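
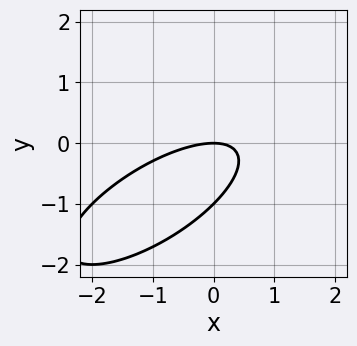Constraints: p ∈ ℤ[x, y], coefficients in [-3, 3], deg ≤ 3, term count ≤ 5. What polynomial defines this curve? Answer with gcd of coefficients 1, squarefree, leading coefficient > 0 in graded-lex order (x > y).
(a) deg p = 2. A generic line meets the curve in up to 2 points.
(b) From the axis intercepts and sections: one x-axis crossing is at x = 0; among the integer gridlines, it crosses the y-axis at y ∈ {-1, 0}.
(c) These observations pin down the coefficients.

x^2 - 2*x*y + 2*y^2 + 2*y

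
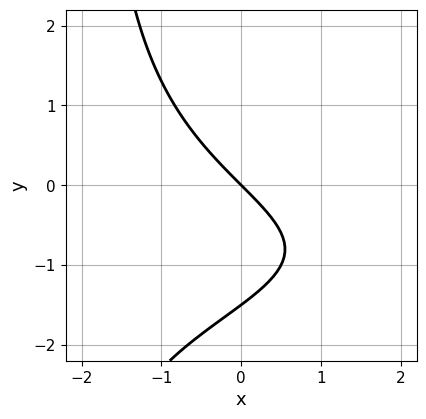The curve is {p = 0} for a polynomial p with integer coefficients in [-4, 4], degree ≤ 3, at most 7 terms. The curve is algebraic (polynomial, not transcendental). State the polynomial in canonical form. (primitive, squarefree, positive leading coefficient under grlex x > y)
First, degree: the shape is more complex than any degree-2 curve, so deg p = 3.
Then, reading off the gridlines: it crosses the x-axis at the gridline x = 0; it meets the y-axis at y = 0 (among the integer gridlines).
Finally, putting this together gives p.

x*y^2 + 2*x*y + 2*y^2 + 3*x + 3*y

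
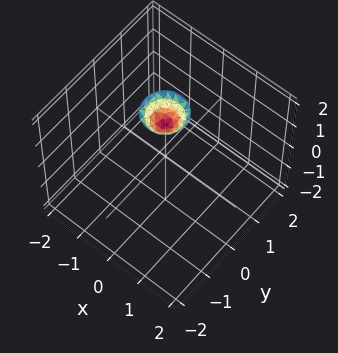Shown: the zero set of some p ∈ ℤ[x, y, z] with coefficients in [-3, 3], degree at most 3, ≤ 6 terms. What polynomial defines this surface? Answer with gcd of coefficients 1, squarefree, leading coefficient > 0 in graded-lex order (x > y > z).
3*x^2 + 3*y^2 - 2*z + 3

First, degree: the shape is more complex than any degree-1 surface, so deg p = 2.
Next, symmetries: rotational symmetry about the z-axis ⇒ p depends on x, y only through x² + y².
Next, observable constraints: the surface avoids every integer y-axis point in the box; the surface avoids every integer x-axis point in the box; a circular section at z = 2 has radius between 0 and 1.
Finally, the integer polynomial consistent with all of this is the stated p.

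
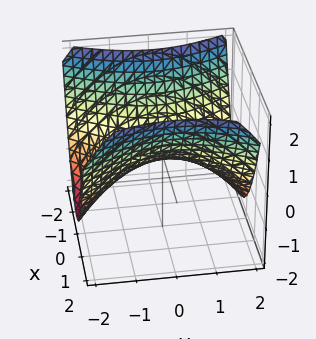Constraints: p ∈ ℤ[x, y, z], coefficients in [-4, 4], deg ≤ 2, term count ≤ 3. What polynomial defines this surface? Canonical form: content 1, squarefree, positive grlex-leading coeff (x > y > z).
2*x^2 - y^2 - 3*z

1. deg p = 2.
2. Symmetries: it's symmetric under x → −x, forcing even powers of x; mirror symmetry y ↦ −y ⇒ only even powers of y.
3. Reading off the gridlines: it meets the y-axis at y = 0 (among the integer gridlines); one z-axis crossing is at z = 0; it crosses the x-axis at the gridline x = 0.
4. The integer polynomial consistent with all of this is the stated p.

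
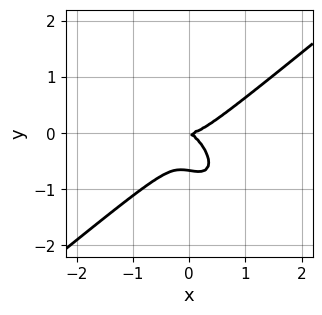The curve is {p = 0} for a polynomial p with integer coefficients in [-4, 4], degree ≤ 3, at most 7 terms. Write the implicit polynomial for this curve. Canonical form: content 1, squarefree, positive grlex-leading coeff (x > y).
3*x^3 - 2*x*y^2 - 3*y^3 - x*y - 2*y^2

(a) deg p = 3.
(b) Observable constraints: it meets the y-axis at y = 0 (among the integer gridlines); it meets the x-axis at x = 0 (among the integer gridlines).
(c) Matching integer coefficients to the picture gives p.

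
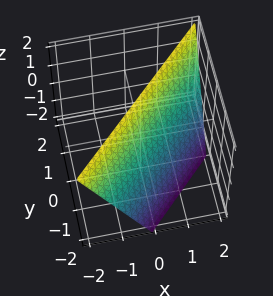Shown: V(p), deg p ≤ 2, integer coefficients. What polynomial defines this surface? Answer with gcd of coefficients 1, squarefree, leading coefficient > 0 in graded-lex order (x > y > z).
2*x - 2*y + z - 2

The degree is 1 — the surface is flat (a plane).
From the visible intercepts: it meets the x-axis at x = 1 (among the integer gridlines); it crosses the y-axis at the gridline y = -1; one z-axis crossing is at z = 2.
The integer polynomial consistent with all of this is the stated p.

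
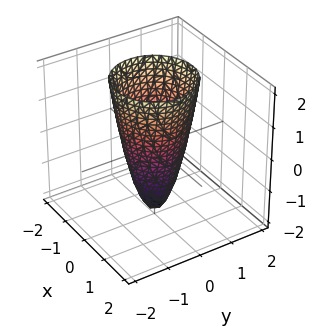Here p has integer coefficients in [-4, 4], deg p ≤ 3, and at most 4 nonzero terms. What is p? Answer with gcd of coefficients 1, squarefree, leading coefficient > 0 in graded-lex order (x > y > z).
Degree: a generic line meets the surface in up to 2 points, so deg p = 2.
Symmetry: the surface is invariant under rotation about z: p = q(x² + y², z).
Checking where it meets the axes: a circular section at z = 2 has radius between 1 and 2; it meets the z-axis at z = -2 (among the integer gridlines).
These observations pin down the coefficients.

3*x^2 + 3*y^2 - z - 2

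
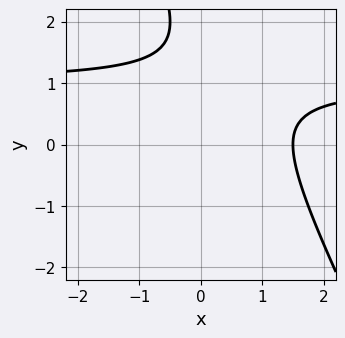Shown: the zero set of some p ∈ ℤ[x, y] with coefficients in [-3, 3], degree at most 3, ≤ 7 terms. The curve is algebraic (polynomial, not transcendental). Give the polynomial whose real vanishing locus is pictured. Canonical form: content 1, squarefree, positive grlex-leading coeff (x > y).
Degree: no degree-1 curve has this shape, so deg p = 2.
Checking where it meets the axes: it misses every integer gridline on the y-axis.
Putting this together gives p.

2*x*y + y^2 - 2*x - 3*y + 3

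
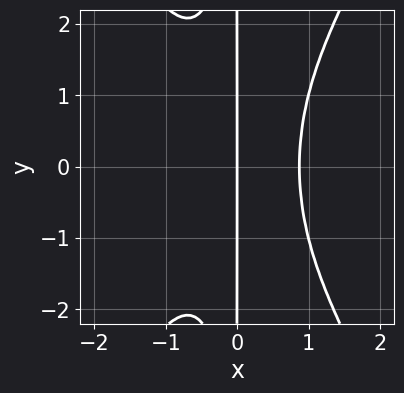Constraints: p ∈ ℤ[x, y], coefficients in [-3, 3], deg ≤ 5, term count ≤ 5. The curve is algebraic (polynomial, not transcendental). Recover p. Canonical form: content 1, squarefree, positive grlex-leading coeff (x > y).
3*x^4 - x^2*y^2 - 2*x

Degree: a generic line meets the curve in up to 4 points, so deg p = 4.
Symmetries: it's symmetric under y → −y, forcing even powers of y.
Reading off the gridlines: it meets the x-axis at x = 0 (among the integer gridlines); every point of the y-axis in the box is on the curve.
The integer polynomial consistent with all of this is the stated p.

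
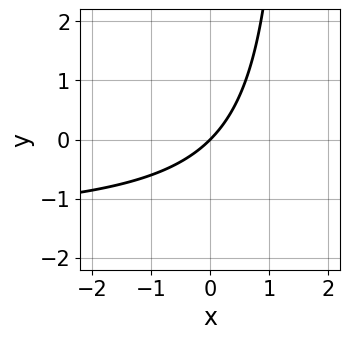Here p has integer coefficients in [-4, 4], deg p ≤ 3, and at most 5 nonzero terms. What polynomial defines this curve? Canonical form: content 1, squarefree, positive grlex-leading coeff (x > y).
2*x*y + 3*x - 3*y

1. Degree: a generic line meets the curve in up to 2 points, so deg p = 2.
2. Reading off the gridlines: it crosses the x-axis at the gridline x = 0; it crosses the y-axis at the gridline y = 0.
3. These observations pin down the coefficients.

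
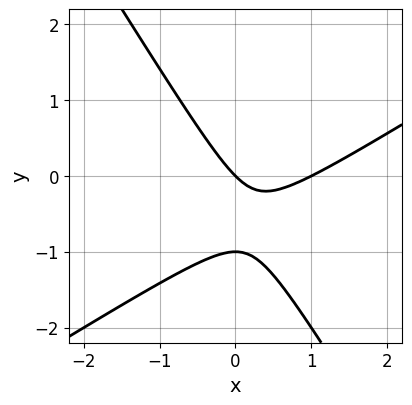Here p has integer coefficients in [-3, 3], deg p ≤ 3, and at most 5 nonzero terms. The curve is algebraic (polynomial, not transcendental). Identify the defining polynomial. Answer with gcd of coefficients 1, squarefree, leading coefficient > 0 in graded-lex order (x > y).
x^2 - x*y - y^2 - x - y

First, degree: no degree-1 curve has this shape, so deg p = 2.
Then, checking where it meets the axes: the x-axis gridline crossings are at x ∈ {0, 1}; the y-axis gridline crossings are at y ∈ {-1, 0}.
Finally, the integer polynomial consistent with all of this is the stated p.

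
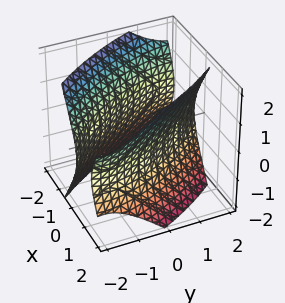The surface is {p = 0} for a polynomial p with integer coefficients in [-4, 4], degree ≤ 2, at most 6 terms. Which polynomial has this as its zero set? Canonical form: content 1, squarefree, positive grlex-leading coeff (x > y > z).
1. The picture has 2 separate pieces. Treating them together as one polynomial.
2. The degree is 2 — no degree-1 surface has this shape.
3. Against the integer gridlines: no z-intercept at any integer in the box.
4. Assembling these constraints gives the stated polynomial.

2*x^2 + 2*x*y + y^2 - z^2 - 3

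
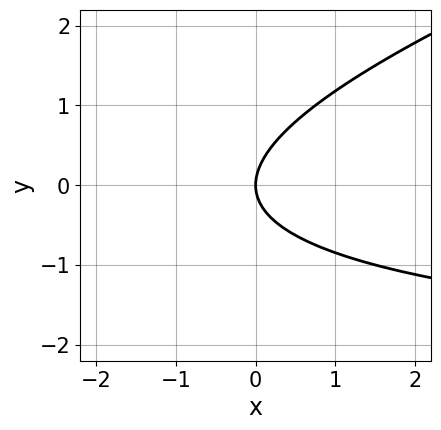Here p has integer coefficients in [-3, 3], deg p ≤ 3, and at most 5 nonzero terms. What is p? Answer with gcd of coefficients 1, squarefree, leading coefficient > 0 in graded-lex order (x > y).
x*y - 3*y^2 + 3*x

First, deg p = 2. The shape is more complex than any degree-1 curve.
Next, from the axis intercepts and sections: it crosses the y-axis at the gridline y = 0; it meets the x-axis at x = 0 (among the integer gridlines).
Finally, these observations pin down the coefficients.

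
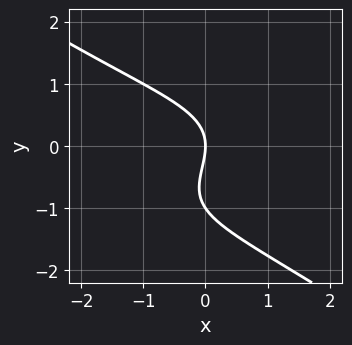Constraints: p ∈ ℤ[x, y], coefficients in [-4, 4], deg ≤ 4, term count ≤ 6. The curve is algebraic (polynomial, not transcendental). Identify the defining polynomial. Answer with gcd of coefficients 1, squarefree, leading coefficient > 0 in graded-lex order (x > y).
deg p = 3. A generic line meets the curve in up to 3 points.
From the axis intercepts and sections: it meets the x-axis at x = 0 (among the integer gridlines); the y-axis gridline crossings are at y ∈ {-1, 0}.
Matching integer coefficients to the picture gives p.

x^2*y - 2*y^3 - 2*y^2 - 3*x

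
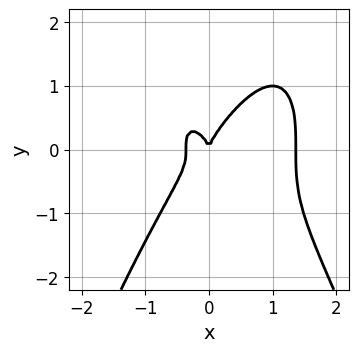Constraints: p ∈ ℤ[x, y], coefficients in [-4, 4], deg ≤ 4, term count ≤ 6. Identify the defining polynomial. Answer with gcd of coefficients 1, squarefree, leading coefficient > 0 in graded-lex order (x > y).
First, deg p = 4. The shape is more complex than any degree-3 curve.
Then, observable constraints: one x-axis crossing is at x = 0; it meets the y-axis at y = 0 (among the integer gridlines).
Finally, the integer polynomial consistent with all of this is the stated p.

2*x^4 - 2*x^3 + y^3 - x^2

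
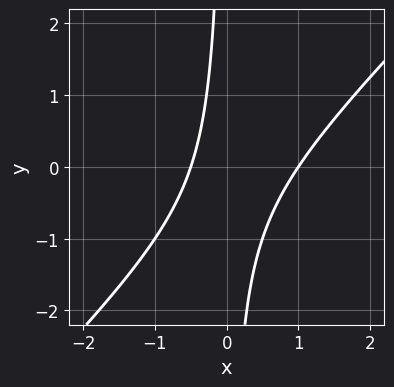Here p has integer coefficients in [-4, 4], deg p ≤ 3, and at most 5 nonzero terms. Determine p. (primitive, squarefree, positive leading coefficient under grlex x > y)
deg p = 2. No degree-1 curve has this shape.
Against the integer gridlines: it misses every integer gridline on the y-axis; it meets the x-axis at x = 1 (among the integer gridlines).
Solving for integer coefficients yields p as stated.

2*x^2 - 2*x*y - x - 1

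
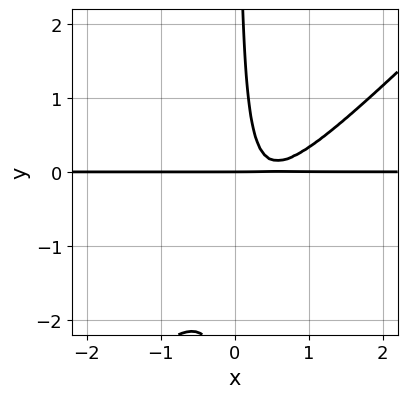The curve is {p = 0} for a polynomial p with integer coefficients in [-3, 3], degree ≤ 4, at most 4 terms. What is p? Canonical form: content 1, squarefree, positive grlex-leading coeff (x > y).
3*x^2*y - 3*x*y^2 - 3*x*y + y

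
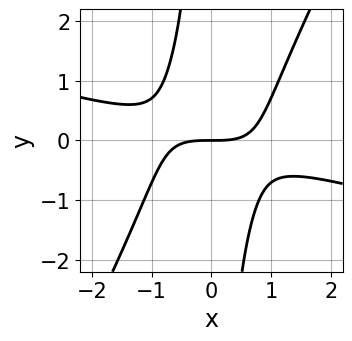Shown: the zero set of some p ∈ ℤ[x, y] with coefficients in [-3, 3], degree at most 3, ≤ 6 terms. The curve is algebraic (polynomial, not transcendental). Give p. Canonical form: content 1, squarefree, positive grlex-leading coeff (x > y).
deg p = 3. A generic line meets the curve in up to 3 points.
From the visible intercepts: it meets the y-axis at y = 0 (among the integer gridlines); one x-axis crossing is at x = 0.
Assembling these constraints gives the stated polynomial.

x^3 + 3*x^2*y - 2*x*y^2 - 3*y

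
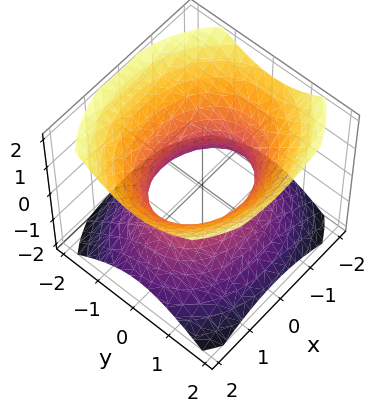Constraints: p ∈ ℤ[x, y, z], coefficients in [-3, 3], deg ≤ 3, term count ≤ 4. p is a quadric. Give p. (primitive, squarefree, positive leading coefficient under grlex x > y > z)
2*x^2 + 3*y^2 - 3*z^2 - 3

Degree: one connected sheet with a waist; a quadric, so deg p = 2.
Symmetries: mirror symmetry y ↦ −y ⇒ only even powers of y; mirror symmetry x ↦ −x ⇒ only even powers of x; it's symmetric under z → −z, forcing even powers of z.
Reading off the gridlines: no z-intercept at any integer in the box; among the integer gridlines, it crosses the y-axis at y ∈ {-1, 1}.
Solving for integer coefficients yields p as stated.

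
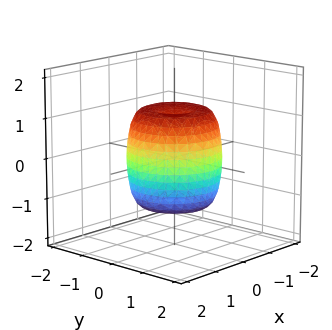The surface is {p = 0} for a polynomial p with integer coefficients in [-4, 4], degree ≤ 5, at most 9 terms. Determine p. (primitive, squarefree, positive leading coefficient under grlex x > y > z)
First, deg p = 4. The shape is more complex than any degree-3 surface.
Then, symmetries: every cross-section ⟂ z is a circle, so x, y appear only via x² + y².
Next, reading off the gridlines: a circular section at z = 1 has radius exactly 1; the z-axis gridline crossings are at z ∈ {-1, 1}.
Finally, the integer polynomial consistent with all of this is the stated p.

2*x^4 + 4*x^2*y^2 + 2*y^4 - 2*x^2 - 2*y^2 + z^2 - 1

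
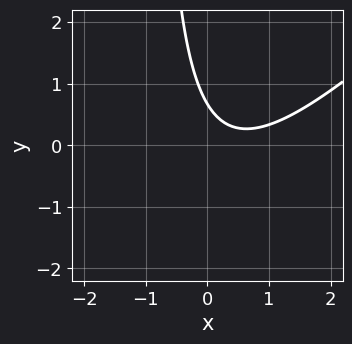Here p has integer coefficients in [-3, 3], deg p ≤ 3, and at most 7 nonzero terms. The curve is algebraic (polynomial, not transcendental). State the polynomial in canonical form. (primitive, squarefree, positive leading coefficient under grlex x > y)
3*x^2 - 3*x*y - 3*x - 3*y + 2

1. The degree is 2 — the shape is more complex than any degree-1 curve.
2. Observable constraints: it misses every integer gridline on the x-axis.
3. Solving for integer coefficients yields p as stated.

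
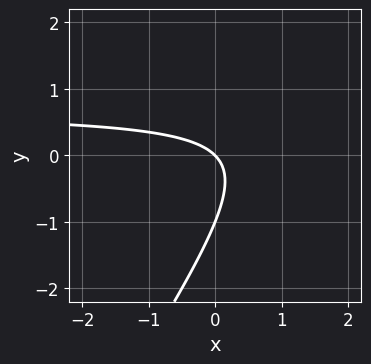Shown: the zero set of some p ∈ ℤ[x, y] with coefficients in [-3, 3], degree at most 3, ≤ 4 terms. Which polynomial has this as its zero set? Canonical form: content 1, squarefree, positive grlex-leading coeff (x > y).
3*x*y - 2*y^2 - 2*x - 2*y

First, deg p = 2.
Next, observable constraints: it meets the x-axis at x = 0 (among the integer gridlines); among the integer gridlines, it crosses the y-axis at y ∈ {-1, 0}.
Finally, solving for integer coefficients yields p as stated.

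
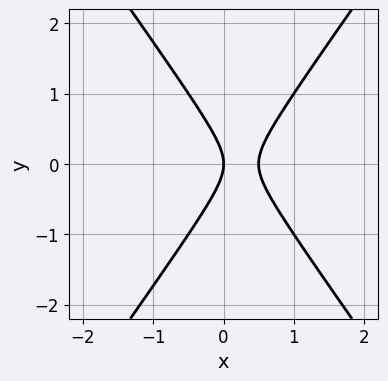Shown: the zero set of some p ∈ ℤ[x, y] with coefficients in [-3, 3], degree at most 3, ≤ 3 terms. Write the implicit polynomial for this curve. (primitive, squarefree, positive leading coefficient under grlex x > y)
2*x^2 - y^2 - x

(a) The degree is 2 — a generic line meets the curve in up to 2 points.
(b) Symmetries: the y ↦ −y reflection is a symmetry, so y appears only in even powers.
(c) Checking where it meets the axes: it meets the x-axis at x = 0 (among the integer gridlines); it crosses the y-axis at the gridline y = 0.
(d) These observations pin down the coefficients.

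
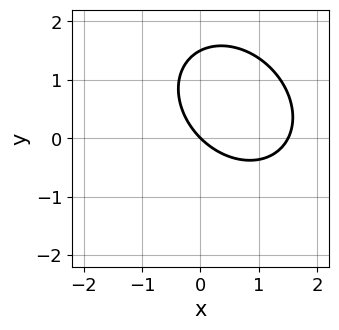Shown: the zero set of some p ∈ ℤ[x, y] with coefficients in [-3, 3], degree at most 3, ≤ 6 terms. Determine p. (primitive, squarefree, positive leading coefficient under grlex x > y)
First, deg p = 2.
Then, from the axis intercepts and sections: one y-axis crossing is at y = 0; one x-axis crossing is at x = 0.
Finally, these observations pin down the coefficients.

2*x^2 + x*y + 2*y^2 - 3*x - 3*y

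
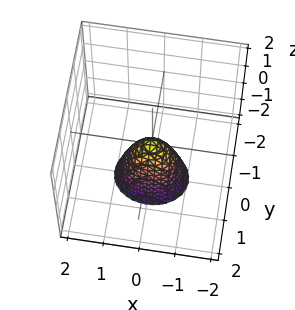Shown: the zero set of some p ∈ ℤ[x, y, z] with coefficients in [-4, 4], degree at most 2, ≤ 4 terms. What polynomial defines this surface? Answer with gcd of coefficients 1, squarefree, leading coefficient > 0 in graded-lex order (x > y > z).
1. The degree is 2 — a paraboloid; a quadric.
2. Symmetries: mirror symmetry y ↦ −y ⇒ only even powers of y; it's symmetric under x → −x, forcing even powers of x.
3. Reading off the gridlines: one y-axis crossing is at y = 0; one x-axis crossing is at x = 0; it crosses the z-axis at the gridline z = 0.
4. Assembling these constraints gives the stated polynomial.

2*x^2 + 3*y^2 + z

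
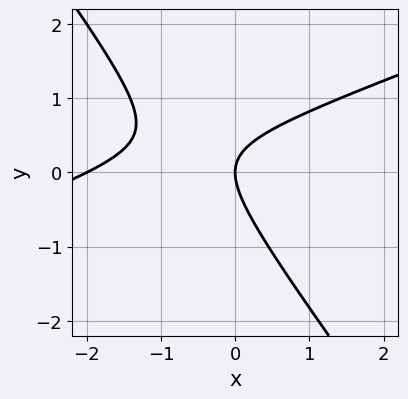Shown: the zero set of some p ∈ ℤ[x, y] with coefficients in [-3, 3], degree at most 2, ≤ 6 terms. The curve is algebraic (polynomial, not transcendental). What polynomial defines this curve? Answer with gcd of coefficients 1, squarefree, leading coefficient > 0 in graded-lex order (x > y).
Degree: the shape is more complex than any degree-1 curve, so deg p = 2.
From the visible intercepts: one y-axis crossing is at y = 0; among the integer gridlines, it crosses the x-axis at x ∈ {-2, 0}.
Together with the visible shape, these determine p as stated.

x^2 - 2*x*y - 2*y^2 + 2*x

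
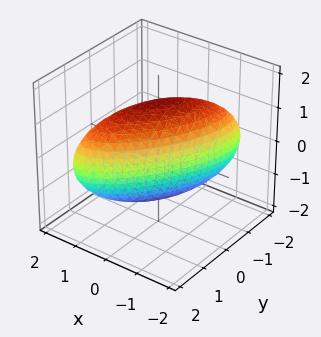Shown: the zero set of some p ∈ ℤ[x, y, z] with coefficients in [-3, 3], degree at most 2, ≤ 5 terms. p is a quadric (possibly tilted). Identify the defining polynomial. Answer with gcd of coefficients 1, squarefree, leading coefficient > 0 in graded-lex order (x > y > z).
2*x^2 - 2*x*y + y^2 + z^2 - 2

(a) deg p = 2. No degree-1 surface has this shape.
(b) Reading off the gridlines: the x-axis gridline crossings are at x ∈ {-1, 1}.
(c) Together with the visible shape, these determine p as stated.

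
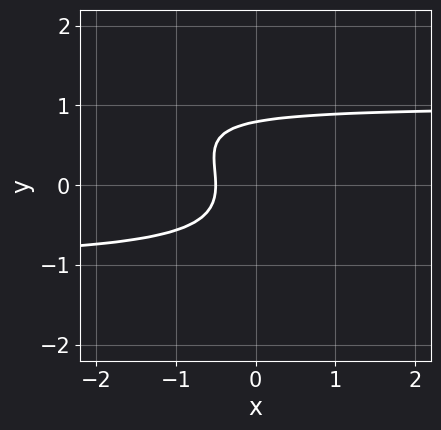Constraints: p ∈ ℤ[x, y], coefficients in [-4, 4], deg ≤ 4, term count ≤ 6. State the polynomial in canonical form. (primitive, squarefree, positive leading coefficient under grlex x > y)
deg p = 3. No degree-2 curve has this shape.
Putting this together gives p.

2*x*y^2 + 2*y^3 - 2*x - 1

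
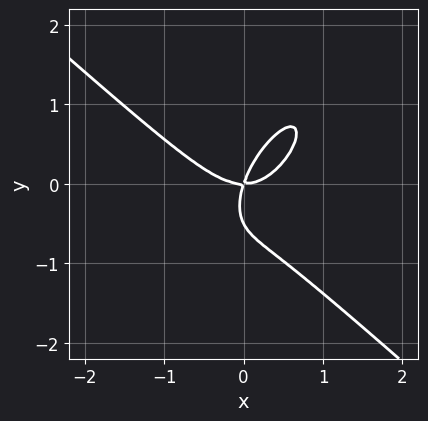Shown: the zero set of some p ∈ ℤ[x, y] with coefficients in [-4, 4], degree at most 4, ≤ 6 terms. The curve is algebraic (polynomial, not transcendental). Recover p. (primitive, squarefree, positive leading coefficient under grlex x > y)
3*x^3 - 2*x*y^2 + 2*y^3 - 3*x*y + y^2

First, deg p = 3.
Then, reading off the gridlines: one y-axis crossing is at y = 0; one x-axis crossing is at x = 0.
Finally, putting this together gives p.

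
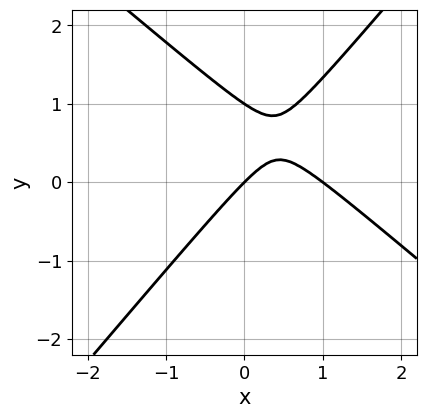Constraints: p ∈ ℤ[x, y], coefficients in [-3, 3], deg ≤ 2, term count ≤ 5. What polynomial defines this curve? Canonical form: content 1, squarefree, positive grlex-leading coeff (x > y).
1. Degree: the shape is more complex than any degree-1 curve, so deg p = 2.
2. Checking where it meets the axes: the x-axis gridline crossings are at x ∈ {0, 1}; the y-axis gridline crossings are at y ∈ {0, 1}.
3. Matching integer coefficients to the picture gives p.

3*x^2 + x*y - 3*y^2 - 3*x + 3*y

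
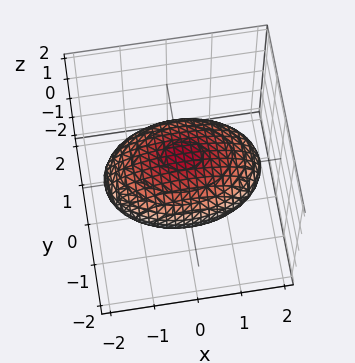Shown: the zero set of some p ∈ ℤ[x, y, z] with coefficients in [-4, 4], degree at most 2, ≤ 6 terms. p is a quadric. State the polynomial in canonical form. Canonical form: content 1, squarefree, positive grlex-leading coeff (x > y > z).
x^2 + 2*y^2 + 3*z^2 - 3

(a) The degree is 2 — a closed, bounded, convex surface; a quadric.
(b) Symmetries: it's symmetric under x → −x, forcing even powers of x; it's symmetric under z → −z, forcing even powers of z; the y ↦ −y reflection is a symmetry, so y appears only in even powers.
(c) Checking where it meets the axes: among the integer gridlines, it crosses the z-axis at z ∈ {-1, 1}.
(d) These observations pin down the coefficients.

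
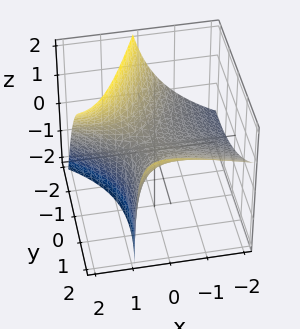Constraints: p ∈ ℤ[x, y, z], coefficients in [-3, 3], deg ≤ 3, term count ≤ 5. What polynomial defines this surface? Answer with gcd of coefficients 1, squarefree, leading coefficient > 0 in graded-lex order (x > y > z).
1. deg p = 2. A generic line meets the surface in up to 2 points.
2. From the visible intercepts: one x-axis crossing is at x = 0; one z-axis crossing is at z = 0.
3. The integer polynomial consistent with all of this is the stated p.

x^2 + 2*x*y - 3*x*z - y^2 + 3*z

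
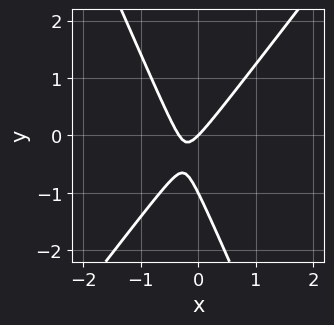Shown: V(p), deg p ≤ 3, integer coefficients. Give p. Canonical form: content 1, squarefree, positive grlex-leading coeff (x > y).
3*x^2 - x*y - y^2 + x - y

Degree: the shape is more complex than any degree-1 curve, so deg p = 2.
Observable constraints: it crosses the x-axis at the gridline x = 0; the y-axis gridline crossings are at y ∈ {-1, 0}.
The integer polynomial consistent with all of this is the stated p.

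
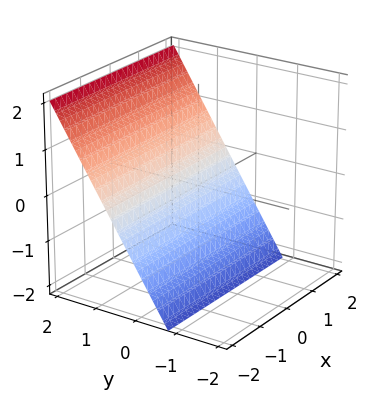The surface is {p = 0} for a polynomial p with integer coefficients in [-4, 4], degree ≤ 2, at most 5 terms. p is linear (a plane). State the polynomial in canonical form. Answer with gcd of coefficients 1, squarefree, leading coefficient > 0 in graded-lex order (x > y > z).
1. Degree: every cross-section is a straight line — this is a plane, so deg p = 1.
2. Against the integer gridlines: it misses every integer gridline on the x-axis; it crosses the z-axis at the gridline z = -1.
3. Assembling these constraints gives the stated polynomial.

3*y - 2*z - 2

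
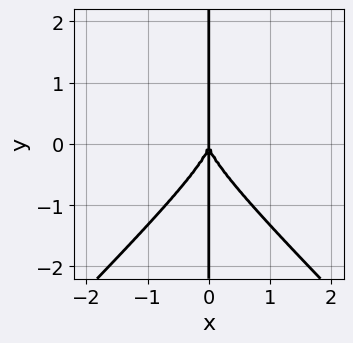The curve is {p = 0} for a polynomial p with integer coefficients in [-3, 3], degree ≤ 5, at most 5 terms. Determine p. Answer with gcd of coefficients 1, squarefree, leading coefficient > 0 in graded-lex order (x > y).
x^3*y - x*y^3 - x^3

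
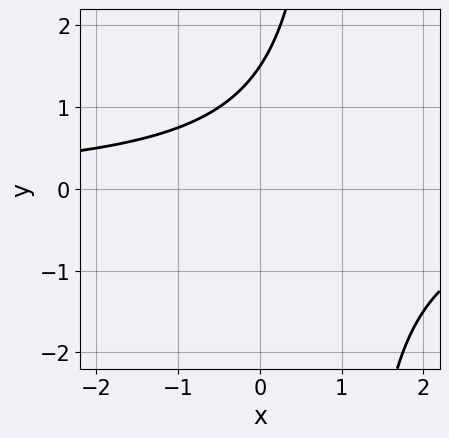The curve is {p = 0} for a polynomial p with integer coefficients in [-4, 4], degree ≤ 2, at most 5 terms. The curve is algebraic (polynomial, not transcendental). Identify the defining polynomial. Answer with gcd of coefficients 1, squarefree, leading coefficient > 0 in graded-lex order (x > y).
2*x*y - 2*y + 3

(a) Degree: no degree-1 curve has this shape, so deg p = 2.
(b) From the axis intercepts and sections: the curve avoids every integer x-axis point in the box.
(c) Assembling these constraints gives the stated polynomial.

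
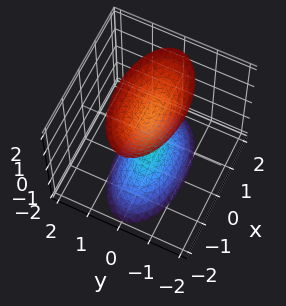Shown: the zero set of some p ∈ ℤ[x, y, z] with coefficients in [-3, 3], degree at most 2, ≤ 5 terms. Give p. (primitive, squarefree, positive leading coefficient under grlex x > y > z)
(a) I count 2 distinct pieces.
(b) Degree: two sheets facing apart; a quadric, so deg p = 2.
(c) Symmetries: it's symmetric under y → −y, forcing even powers of y; the z ↦ −z reflection is a symmetry, so z appears only in even powers; the x ↦ −x reflection is a symmetry, so x appears only in even powers.
(d) Observable constraints: it misses every integer gridline on the x-axis; no y-intercept at any integer in the box.
(e) Putting this together gives p.

x^2 + 3*y^2 - z^2 + 1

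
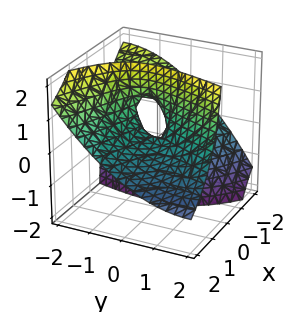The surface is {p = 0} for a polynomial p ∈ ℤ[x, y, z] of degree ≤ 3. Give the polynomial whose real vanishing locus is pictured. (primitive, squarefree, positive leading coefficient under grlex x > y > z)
x^2 + 2*x*y + 3*x*z - y^2 + z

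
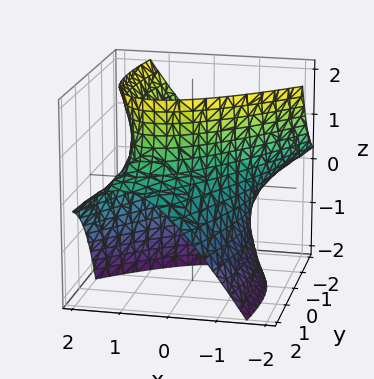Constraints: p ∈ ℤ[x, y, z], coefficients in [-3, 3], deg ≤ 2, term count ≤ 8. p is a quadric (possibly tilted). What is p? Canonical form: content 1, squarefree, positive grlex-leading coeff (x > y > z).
3*x^2 - 3*x*y + y^2 + 3*y*z - z^2 - 3

(a) deg p = 2. No degree-1 surface has this shape.
(b) Observable constraints: the surface avoids every integer z-axis point in the box; the x-axis gridline crossings are at x ∈ {-1, 1}.
(c) Matching integer coefficients to the picture gives p.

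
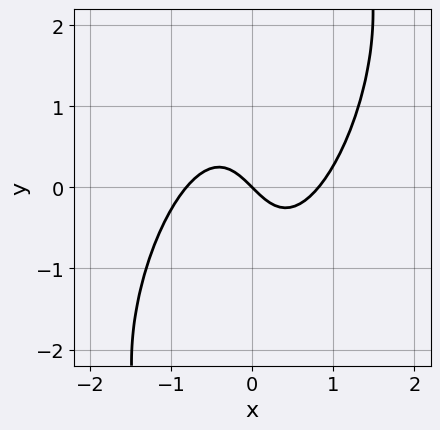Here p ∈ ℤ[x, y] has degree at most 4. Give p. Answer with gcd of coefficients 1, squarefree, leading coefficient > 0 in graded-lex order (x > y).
3*x^3 - 2*x^2*y + x*y^2 - 2*x - 2*y

First, degree: the shape is more complex than any degree-2 curve, so deg p = 3.
Next, from the visible intercepts: it meets the x-axis at x = 0 (among the integer gridlines); one y-axis crossing is at y = 0.
Finally, putting this together gives p.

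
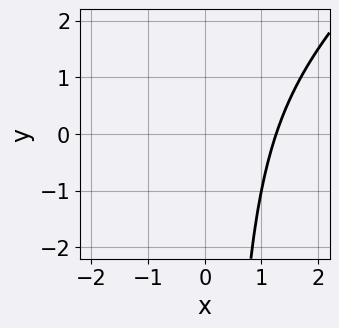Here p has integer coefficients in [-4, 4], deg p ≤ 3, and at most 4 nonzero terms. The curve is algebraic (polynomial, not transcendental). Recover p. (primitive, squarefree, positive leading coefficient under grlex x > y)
x^3 - x^2*y - 2

1. Degree: no degree-2 curve has this shape, so deg p = 3.
2. Observable constraints: no y-intercept at any integer in the box.
3. Matching integer coefficients to the picture gives p.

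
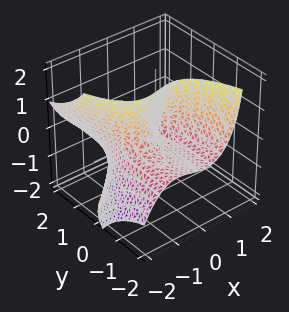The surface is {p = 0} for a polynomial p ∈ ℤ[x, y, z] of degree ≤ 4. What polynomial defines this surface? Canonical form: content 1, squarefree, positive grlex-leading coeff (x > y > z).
2*x^3 + 3*x^2 + 3*y*z + z^2

1. Degree: no degree-2 surface has this shape, so deg p = 3.
2. Checking where it meets the axes: the visible y-axis segment lies entirely on the surface.
3. Matching integer coefficients to the picture gives p.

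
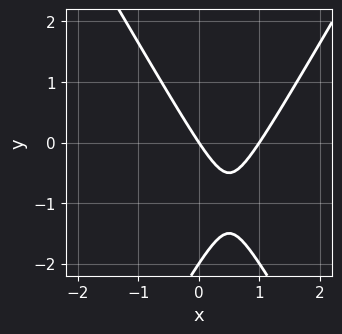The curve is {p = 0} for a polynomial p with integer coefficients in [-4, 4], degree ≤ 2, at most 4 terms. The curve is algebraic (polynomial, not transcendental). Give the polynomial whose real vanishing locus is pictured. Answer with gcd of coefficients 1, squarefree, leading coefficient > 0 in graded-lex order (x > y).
(a) deg p = 2. A generic line meets the curve in up to 2 points.
(b) Against the integer gridlines: the x-axis gridline crossings are at x ∈ {0, 1}; the y-axis gridline crossings are at y ∈ {-2, 0}.
(c) Assembling these constraints gives the stated polynomial.

3*x^2 - y^2 - 3*x - 2*y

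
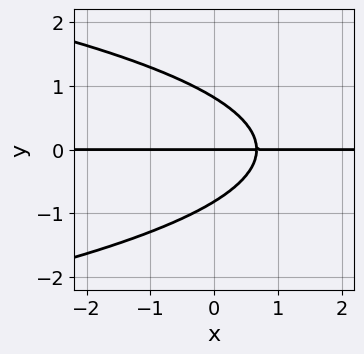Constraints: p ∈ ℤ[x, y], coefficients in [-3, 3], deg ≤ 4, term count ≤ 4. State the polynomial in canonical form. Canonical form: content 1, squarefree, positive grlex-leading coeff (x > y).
3*y^3 + 3*x*y - 2*y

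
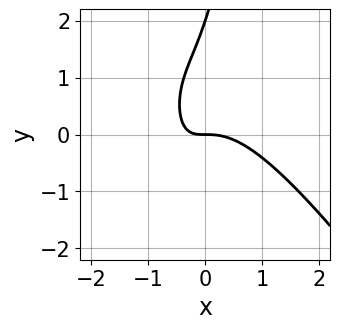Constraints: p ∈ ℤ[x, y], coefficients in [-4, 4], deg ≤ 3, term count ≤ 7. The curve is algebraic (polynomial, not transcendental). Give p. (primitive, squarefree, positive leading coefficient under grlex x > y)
(a) The degree is 3 — a generic line meets the curve in up to 3 points.
(b) From the axis intercepts and sections: it meets the x-axis at x = 0 (among the integer gridlines); among the integer gridlines, it crosses the y-axis at y ∈ {0, 2}.
(c) Fitting integer coefficients to these (and the overall shape) gives p.

3*x^3 + 2*x^2*y + 3*x*y - y^2 + 2*y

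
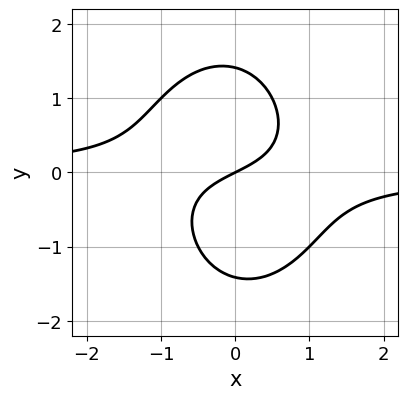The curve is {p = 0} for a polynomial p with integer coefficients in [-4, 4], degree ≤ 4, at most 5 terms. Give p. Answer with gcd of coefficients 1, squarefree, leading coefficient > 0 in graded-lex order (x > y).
(a) The degree is 3 — a generic line meets the curve in up to 3 points.
(b) From the visible intercepts: it meets the y-axis at y = 0 (among the integer gridlines); it meets the x-axis at x = 0 (among the integer gridlines).
(c) Solving for integer coefficients yields p as stated.

2*x^2*y + y^3 + x - 2*y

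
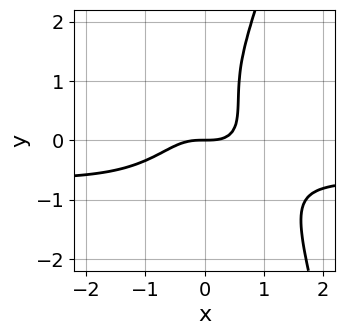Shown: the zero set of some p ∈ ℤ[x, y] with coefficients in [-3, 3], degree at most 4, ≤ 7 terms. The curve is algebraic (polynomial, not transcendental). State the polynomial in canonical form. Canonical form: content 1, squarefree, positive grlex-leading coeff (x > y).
3*x^3*y + 2*x^3 - y^3 + 2*y^2 - 2*y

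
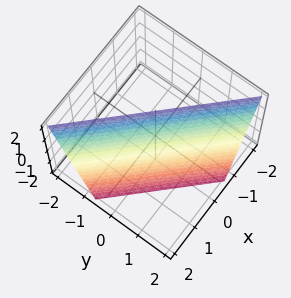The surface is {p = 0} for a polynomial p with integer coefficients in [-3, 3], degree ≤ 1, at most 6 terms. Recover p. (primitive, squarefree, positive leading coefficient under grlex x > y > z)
3*x + 3*y + z - 2

First, degree: the surface is flat (a plane), so deg p = 1.
Then, observable constraints: one z-axis crossing is at z = 2.
Finally, matching integer coefficients to the picture gives p.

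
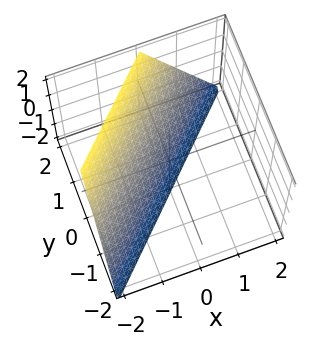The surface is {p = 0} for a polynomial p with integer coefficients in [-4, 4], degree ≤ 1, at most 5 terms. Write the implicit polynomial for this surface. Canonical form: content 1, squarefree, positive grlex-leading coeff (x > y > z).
deg p = 1.
Checking where it meets the axes: it crosses the z-axis at the gridline z = -2; it meets the x-axis at x = -1 (among the integer gridlines); it crosses the y-axis at the gridline y = 1.
Matching integer coefficients to the picture gives p.

2*x - 2*y + z + 2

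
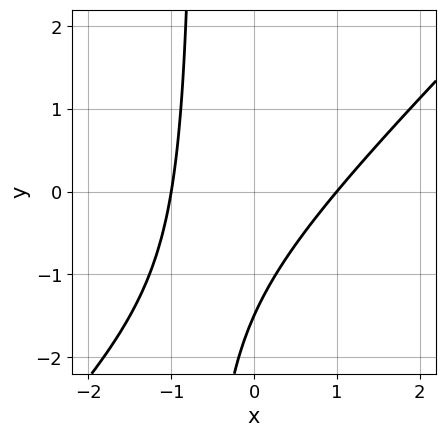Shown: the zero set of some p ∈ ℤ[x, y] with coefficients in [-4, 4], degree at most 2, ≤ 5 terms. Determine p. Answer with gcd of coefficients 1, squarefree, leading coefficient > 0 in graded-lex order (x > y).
3*x^2 - 3*x*y - 2*y - 3

1. The degree is 2 — the shape is more complex than any degree-1 curve.
2. Reading off the gridlines: the x-axis gridline crossings are at x ∈ {-1, 1}.
3. The integer polynomial consistent with all of this is the stated p.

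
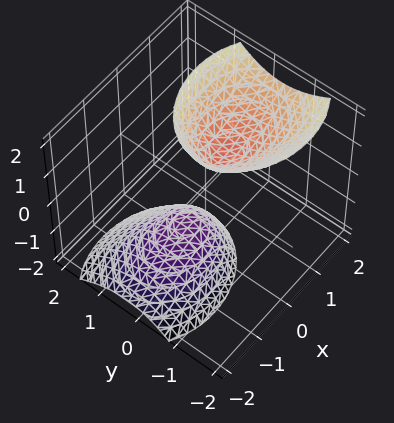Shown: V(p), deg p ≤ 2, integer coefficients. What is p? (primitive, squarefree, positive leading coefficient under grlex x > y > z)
(a) The picture has 2 separate pieces.
(b) deg p = 2.
(c) From the axis intercepts and sections: among the integer gridlines, it crosses the z-axis at z ∈ {-1, 1}; it misses every integer gridline on the x-axis; the surface avoids every integer y-axis point in the box.
(d) Putting this together gives p.

2*x^2 - 2*x*z + 3*y^2 + y*z - z^2 + 1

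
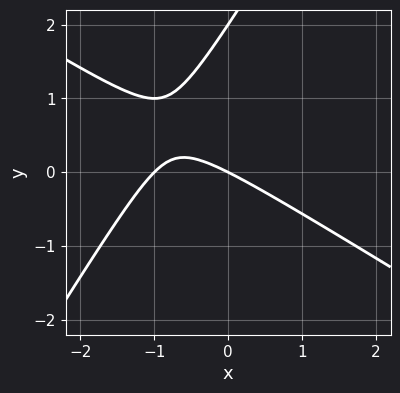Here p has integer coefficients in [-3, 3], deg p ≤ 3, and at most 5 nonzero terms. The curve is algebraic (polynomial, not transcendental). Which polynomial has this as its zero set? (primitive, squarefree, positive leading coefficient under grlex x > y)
1. Degree: no degree-1 curve has this shape, so deg p = 2.
2. From the visible intercepts: among the integer gridlines, it crosses the x-axis at x ∈ {-1, 0}; among the integer gridlines, it crosses the y-axis at y ∈ {0, 2}.
3. The integer polynomial consistent with all of this is the stated p.

x^2 + x*y - y^2 + x + 2*y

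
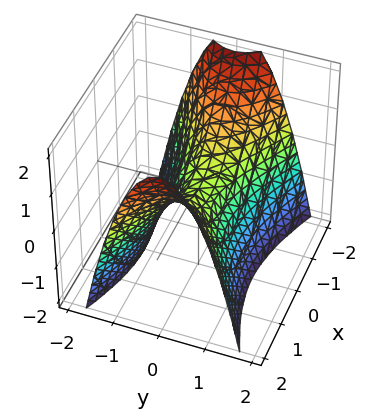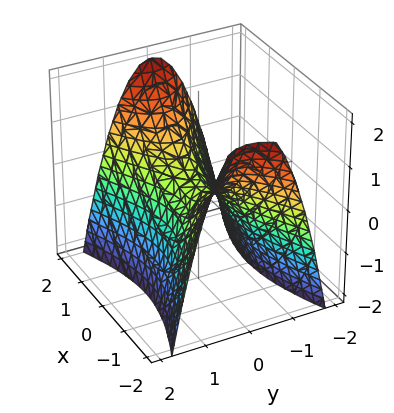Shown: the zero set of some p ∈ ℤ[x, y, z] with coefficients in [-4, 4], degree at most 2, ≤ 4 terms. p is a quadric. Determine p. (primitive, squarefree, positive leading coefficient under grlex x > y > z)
x^2 - 3*y^2 - 2*z

1. deg p = 2.
2. Symmetries: the y ↦ −y reflection is a symmetry, so y appears only in even powers; mirror symmetry x ↦ −x ⇒ only even powers of x.
3. Against the integer gridlines: one y-axis crossing is at y = 0; it crosses the z-axis at the gridline z = 0; one x-axis crossing is at x = 0.
4. Putting this together gives p.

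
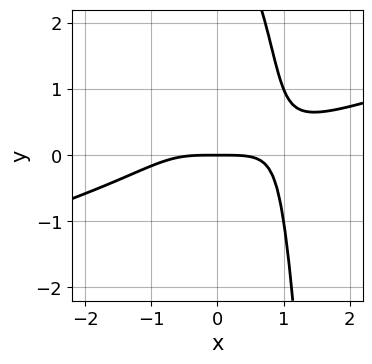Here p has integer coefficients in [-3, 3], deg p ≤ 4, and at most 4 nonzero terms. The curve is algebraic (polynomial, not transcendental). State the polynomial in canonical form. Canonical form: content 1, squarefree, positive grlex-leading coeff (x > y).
First, deg p = 4. No degree-3 curve has this shape.
Then, from the visible intercepts: one y-axis crossing is at y = 0; it meets the x-axis at x = 0 (among the integer gridlines).
Finally, matching integer coefficients to the picture gives p.

x^4 - 3*x^3*y - y^2 + 3*y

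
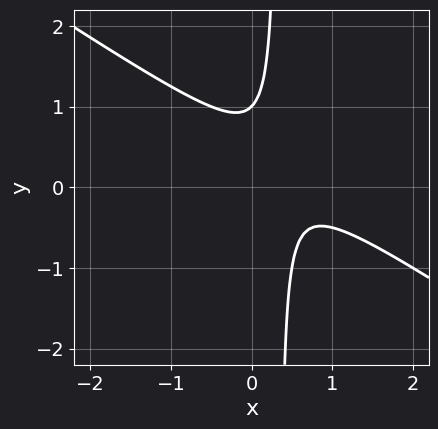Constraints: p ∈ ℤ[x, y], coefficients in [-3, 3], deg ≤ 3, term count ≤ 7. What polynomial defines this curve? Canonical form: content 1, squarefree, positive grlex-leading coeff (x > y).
2*x^2 + 3*x*y - 2*x - y + 1

First, degree: the shape is more complex than any degree-1 curve, so deg p = 2.
Then, reading off the gridlines: it misses every integer gridline on the x-axis; it meets the y-axis at y = 1 (among the integer gridlines).
Finally, together with the visible shape, these determine p as stated.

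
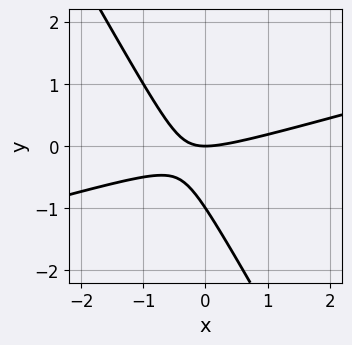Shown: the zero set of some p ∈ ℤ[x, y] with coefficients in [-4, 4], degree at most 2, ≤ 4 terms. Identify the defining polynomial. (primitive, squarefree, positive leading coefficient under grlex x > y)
x^2 - 3*x*y - 2*y^2 - 2*y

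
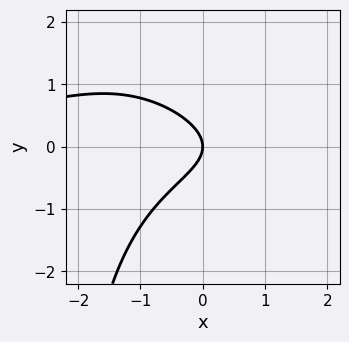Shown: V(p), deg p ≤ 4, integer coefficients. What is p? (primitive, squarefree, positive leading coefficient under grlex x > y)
x^2*y + x*y^2 + 3*y^2 + 2*x

1. Degree: no degree-2 curve has this shape, so deg p = 3.
2. Checking where it meets the axes: it meets the y-axis at y = 0 (among the integer gridlines); one x-axis crossing is at x = 0.
3. The integer polynomial consistent with all of this is the stated p.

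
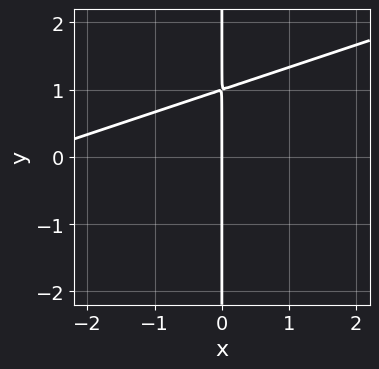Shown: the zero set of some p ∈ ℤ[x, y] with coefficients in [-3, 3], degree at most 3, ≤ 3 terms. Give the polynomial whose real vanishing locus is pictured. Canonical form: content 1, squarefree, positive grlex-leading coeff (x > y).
x^2 - 3*x*y + 3*x

deg p = 2. The shape is more complex than any degree-1 curve.
From the visible intercepts: it meets the x-axis at x = 0 (among the integer gridlines); every point of the y-axis in the box is on the curve.
Fitting integer coefficients to these (and the overall shape) gives p.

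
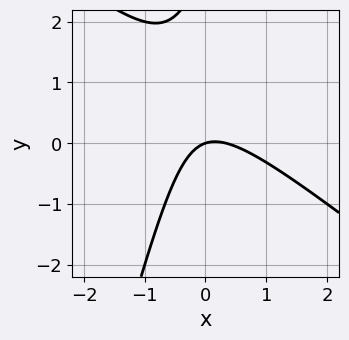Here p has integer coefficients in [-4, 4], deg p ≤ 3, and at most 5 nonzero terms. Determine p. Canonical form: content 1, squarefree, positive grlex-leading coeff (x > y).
First, deg p = 2.
Then, checking where it meets the axes: it meets the y-axis at y = 0 (among the integer gridlines); it meets the x-axis at x = 0 (among the integer gridlines).
Finally, matching integer coefficients to the picture gives p.

3*x^2 + 3*x*y - y^2 - x + 3*y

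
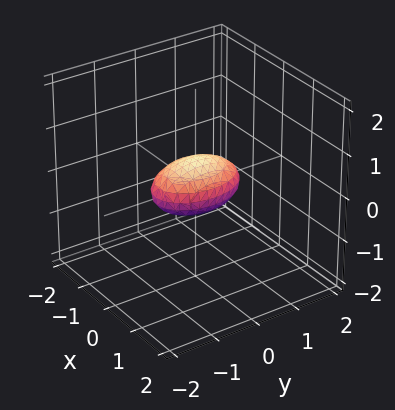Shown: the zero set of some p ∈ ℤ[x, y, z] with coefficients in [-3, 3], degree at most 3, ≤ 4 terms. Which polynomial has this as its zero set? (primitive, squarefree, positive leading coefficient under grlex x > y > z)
2*x^2 + y^2 + 3*z^2 - 1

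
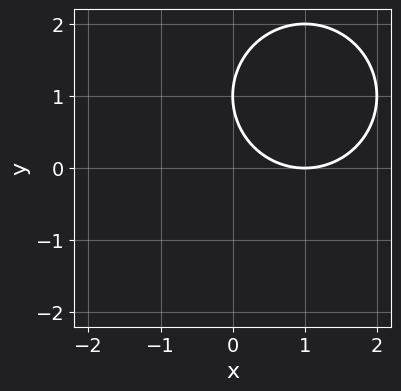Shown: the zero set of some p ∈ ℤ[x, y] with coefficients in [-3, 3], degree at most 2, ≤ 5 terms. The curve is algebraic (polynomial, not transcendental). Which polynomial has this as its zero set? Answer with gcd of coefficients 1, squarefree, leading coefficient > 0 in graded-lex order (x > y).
The degree is 2 — a generic line meets the curve in up to 2 points.
From the axis intercepts and sections: it meets the y-axis at y = 1 (among the integer gridlines); it meets the x-axis at x = 1 (among the integer gridlines).
Assembling these constraints gives the stated polynomial.

x^2 + y^2 - 2*x - 2*y + 1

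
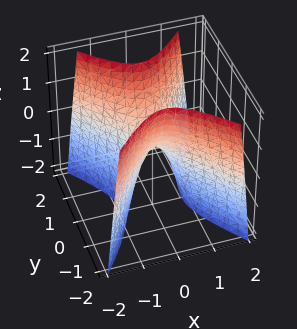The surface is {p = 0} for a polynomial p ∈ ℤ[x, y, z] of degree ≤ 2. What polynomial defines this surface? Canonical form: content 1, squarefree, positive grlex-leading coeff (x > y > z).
3*x^2 - 2*y^2 + z

First, deg p = 2. A hyperbolic paraboloid; a quadric.
Next, symmetries: the y ↦ −y reflection is a symmetry, so y appears only in even powers; mirror symmetry x ↦ −x ⇒ only even powers of x.
Next, from the visible intercepts: it meets the y-axis at y = 0 (among the integer gridlines); it crosses the x-axis at the gridline x = 0.
Finally, assembling these constraints gives the stated polynomial.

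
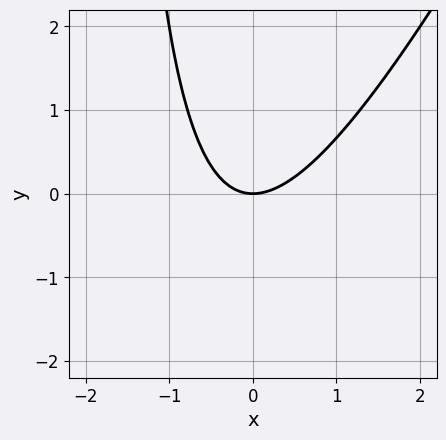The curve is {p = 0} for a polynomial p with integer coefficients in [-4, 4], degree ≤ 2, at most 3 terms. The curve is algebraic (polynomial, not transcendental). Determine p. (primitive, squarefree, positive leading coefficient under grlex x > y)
2*x^2 - x*y - 2*y

The degree is 2 — the shape is more complex than any degree-1 curve.
From the visible intercepts: it meets the x-axis at x = 0 (among the integer gridlines); one y-axis crossing is at y = 0.
Solving for integer coefficients yields p as stated.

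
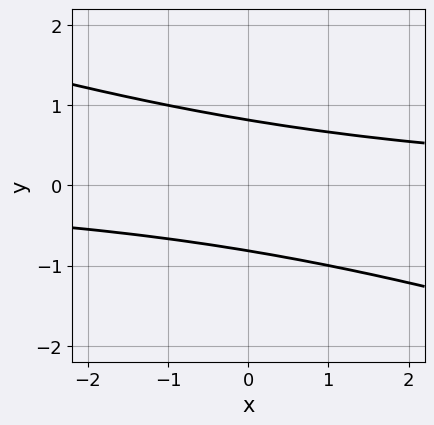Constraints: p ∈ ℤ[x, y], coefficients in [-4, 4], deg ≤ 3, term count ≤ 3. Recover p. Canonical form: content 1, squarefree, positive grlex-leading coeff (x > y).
(a) Degree: no degree-1 curve has this shape, so deg p = 2.
(b) From the axis intercepts and sections: it misses every integer gridline on the x-axis.
(c) The integer polynomial consistent with all of this is the stated p.

x*y + 3*y^2 - 2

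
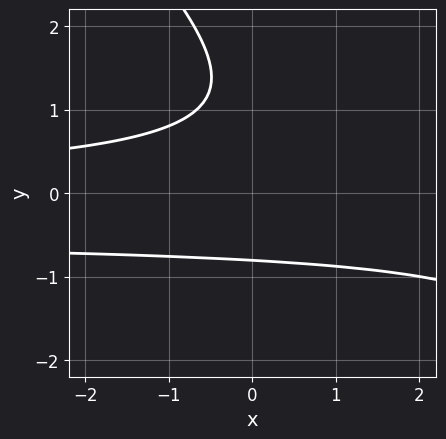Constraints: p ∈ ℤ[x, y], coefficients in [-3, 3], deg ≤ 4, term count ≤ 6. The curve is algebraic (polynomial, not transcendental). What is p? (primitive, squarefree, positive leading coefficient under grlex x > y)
2*x*y^2 + 2*y^3 + x*y - 3*y^2 + 3

(a) Degree: a generic line meets the curve in up to 3 points, so deg p = 3.
(b) From the visible intercepts: it misses every integer gridline on the x-axis.
(c) Together with the visible shape, these determine p as stated.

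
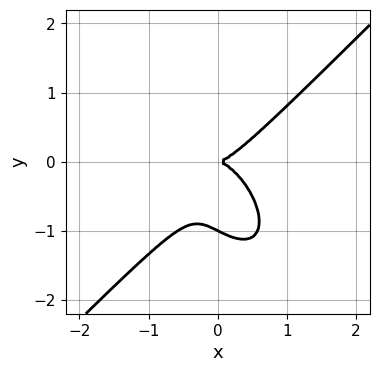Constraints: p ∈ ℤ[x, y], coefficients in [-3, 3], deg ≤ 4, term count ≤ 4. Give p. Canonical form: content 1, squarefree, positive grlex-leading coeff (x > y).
3*x^3 - x*y^2 - 2*y^3 - 2*y^2

First, deg p = 3.
Next, from the axis intercepts and sections: the y-axis gridline crossings are at y ∈ {-1, 0}; one x-axis crossing is at x = 0.
Finally, putting this together gives p.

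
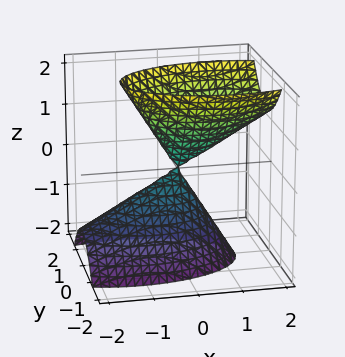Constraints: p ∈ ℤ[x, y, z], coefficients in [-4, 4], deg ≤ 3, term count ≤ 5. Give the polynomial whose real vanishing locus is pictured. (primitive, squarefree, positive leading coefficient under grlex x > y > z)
x^2 - x*z + 3*y^2 - z^2

I count 2 distinct pieces.
deg p = 2.
Against the integer gridlines: it crosses the y-axis at the gridline y = 0; one x-axis crossing is at x = 0; it crosses the z-axis at the gridline z = 0.
The integer polynomial consistent with all of this is the stated p.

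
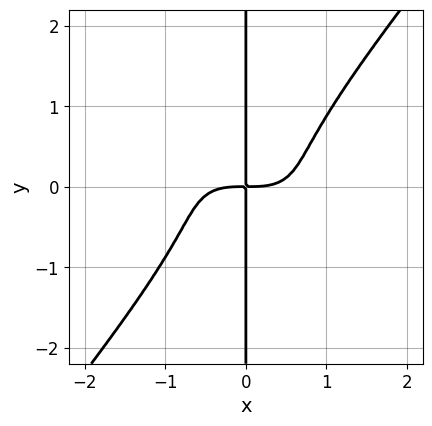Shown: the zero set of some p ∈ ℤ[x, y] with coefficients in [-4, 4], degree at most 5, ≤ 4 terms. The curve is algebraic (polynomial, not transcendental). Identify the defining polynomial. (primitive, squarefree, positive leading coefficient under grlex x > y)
1. Degree: a generic line meets the curve in up to 4 points, so deg p = 4.
2. Observable constraints: every point of the y-axis in the box is on the curve.
3. Solving for integer coefficients yields p as stated.

2*x^4 + 3*x^3*y - 3*x*y^3 - 3*x*y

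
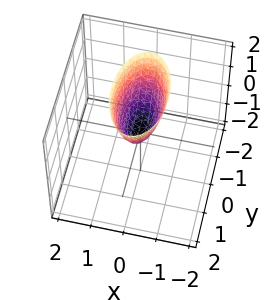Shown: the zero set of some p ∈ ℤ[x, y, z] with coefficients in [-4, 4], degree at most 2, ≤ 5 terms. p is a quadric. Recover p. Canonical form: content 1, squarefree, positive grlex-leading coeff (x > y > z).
(a) deg p = 2.
(b) Symmetries: mirror symmetry y ↦ −y ⇒ only even powers of y; it's symmetric under x → −x, forcing even powers of x.
(c) Checking where it meets the axes: it crosses the z-axis at the gridline z = 0; it crosses the x-axis at the gridline x = 0.
(d) Matching integer coefficients to the picture gives p.

3*x^2 + y^2 - z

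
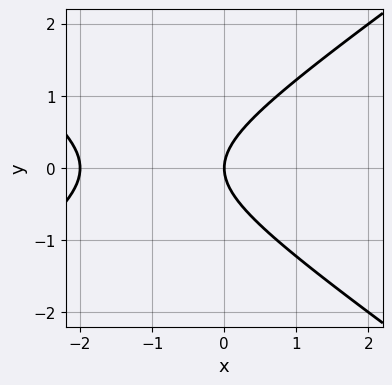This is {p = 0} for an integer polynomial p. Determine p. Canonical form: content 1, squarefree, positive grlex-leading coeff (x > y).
(a) deg p = 2.
(b) Symmetries: it's symmetric under y → −y, forcing even powers of y.
(c) Against the integer gridlines: among the integer gridlines, it crosses the x-axis at x ∈ {-2, 0}; one y-axis crossing is at y = 0.
(d) Putting this together gives p.

x^2 - 2*y^2 + 2*x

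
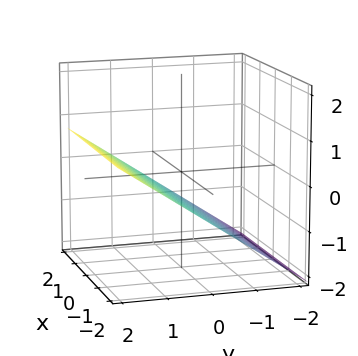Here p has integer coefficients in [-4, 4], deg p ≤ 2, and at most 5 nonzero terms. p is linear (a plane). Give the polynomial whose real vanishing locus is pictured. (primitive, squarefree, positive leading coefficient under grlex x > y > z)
2*y - 3*z - 2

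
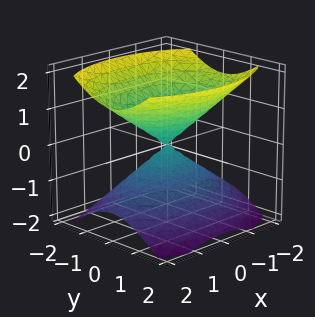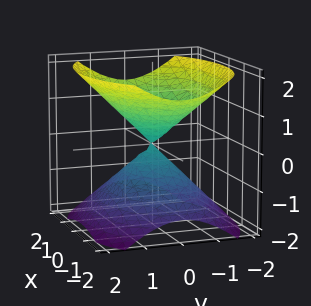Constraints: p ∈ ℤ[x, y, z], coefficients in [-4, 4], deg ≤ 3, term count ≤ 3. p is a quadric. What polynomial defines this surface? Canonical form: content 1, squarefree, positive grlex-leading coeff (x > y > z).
First, there are 2 components. Treating them together as one polynomial.
Then, the degree is 2 — a double cone through the origin; a quadric.
Then, symmetries: the y ↦ −y reflection is a symmetry, so y appears only in even powers; the z ↦ −z reflection is a symmetry, so z appears only in even powers; it's symmetric under x → −x, forcing even powers of x.
Then, reading off the gridlines: one x-axis crossing is at x = 0; one z-axis crossing is at z = 0.
Finally, matching integer coefficients to the picture gives p.

x^2 + 2*y^2 - 2*z^2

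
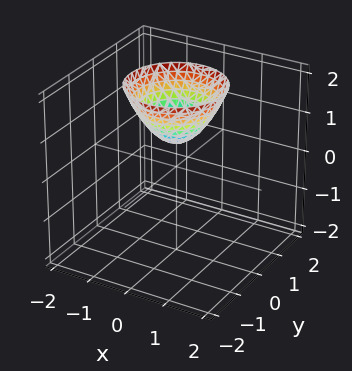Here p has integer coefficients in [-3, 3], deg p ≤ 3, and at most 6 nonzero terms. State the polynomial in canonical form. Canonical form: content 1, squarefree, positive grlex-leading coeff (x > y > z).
3*x^2 + 3*y^2 - 3*z + 2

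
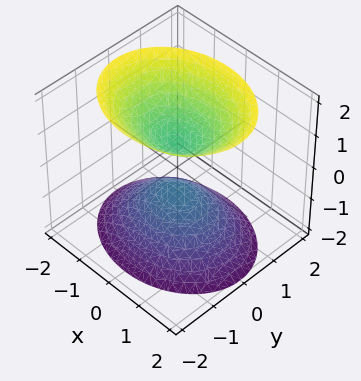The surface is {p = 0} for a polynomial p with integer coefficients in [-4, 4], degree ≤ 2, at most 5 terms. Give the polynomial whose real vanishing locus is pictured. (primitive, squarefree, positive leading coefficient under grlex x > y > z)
2*x^2 + 3*y^2 - 2*z^2 + 1

There are 2 components. Treating them together as one polynomial.
Degree: two sheets facing apart; a quadric, so deg p = 2.
Symmetries: it's symmetric under x → −x, forcing even powers of x; the y ↦ −y reflection is a symmetry, so y appears only in even powers; it's symmetric under z → −z, forcing even powers of z.
From the visible intercepts: the surface avoids every integer x-axis point in the box; it misses every integer gridline on the y-axis.
Matching integer coefficients to the picture gives p.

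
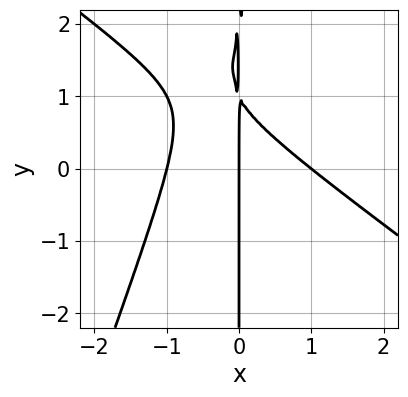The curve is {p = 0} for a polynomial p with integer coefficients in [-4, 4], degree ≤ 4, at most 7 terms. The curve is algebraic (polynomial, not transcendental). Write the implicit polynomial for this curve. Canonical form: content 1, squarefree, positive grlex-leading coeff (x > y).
1. The degree is 3 — a generic line meets the curve in up to 3 points.
2. Checking where it meets the axes: the x-axis gridline crossings are at x ∈ {-1, 0, 1}; every point of the y-axis in the box is on the curve.
3. Assembling these constraints gives the stated polynomial.

2*x^3 + 2*x^2*y - x*y^2 + 3*x*y - 2*x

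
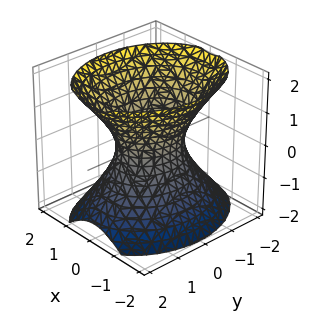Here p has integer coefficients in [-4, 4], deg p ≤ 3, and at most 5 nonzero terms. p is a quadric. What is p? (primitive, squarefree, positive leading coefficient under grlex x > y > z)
3*x^2 + 2*y^2 - 2*z^2 - 2

Degree: one connected sheet with a waist; a quadric, so deg p = 2.
Symmetries: it's symmetric under z → −z, forcing even powers of z; it's symmetric under y → −y, forcing even powers of y; it's symmetric under x → −x, forcing even powers of x.
Reading off the gridlines: no z-intercept at any integer in the box; the y-axis gridline crossings are at y ∈ {-1, 1}.
Together with the visible shape, these determine p as stated.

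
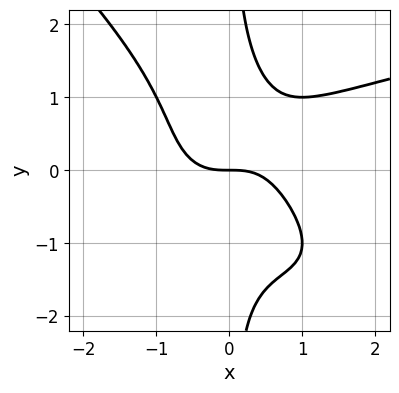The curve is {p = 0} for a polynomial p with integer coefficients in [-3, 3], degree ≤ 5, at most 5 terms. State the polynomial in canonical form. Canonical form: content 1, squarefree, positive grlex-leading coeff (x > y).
x^2*y^2 + x*y^3 - x^3 - y

(a) Degree: a generic line meets the curve in up to 4 points, so deg p = 4.
(b) Observable constraints: one x-axis crossing is at x = 0; it meets the y-axis at y = 0 (among the integer gridlines).
(c) Assembling these constraints gives the stated polynomial.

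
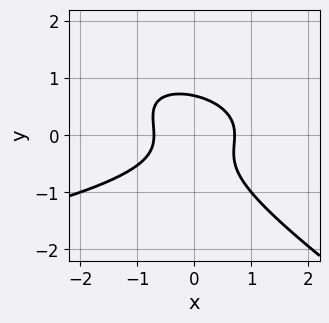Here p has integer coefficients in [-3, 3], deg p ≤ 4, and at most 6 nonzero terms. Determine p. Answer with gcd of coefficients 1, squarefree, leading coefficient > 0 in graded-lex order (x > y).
Degree: a generic line meets the curve in up to 3 points, so deg p = 3.
Solving for integer coefficients yields p as stated.

2*x*y^2 + 3*y^3 + 2*x^2 - 1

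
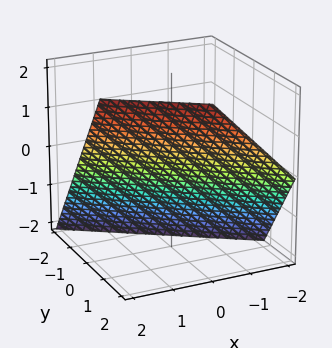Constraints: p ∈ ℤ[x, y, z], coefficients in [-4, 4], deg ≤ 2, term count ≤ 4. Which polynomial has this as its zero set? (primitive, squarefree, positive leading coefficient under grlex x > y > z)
2*x + 3*y - 2*z - 2

deg p = 1. The surface is flat (a plane).
From the axis intercepts and sections: it crosses the z-axis at the gridline z = -1; it meets the x-axis at x = 1 (among the integer gridlines).
These observations pin down the coefficients.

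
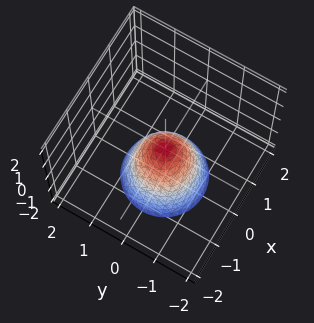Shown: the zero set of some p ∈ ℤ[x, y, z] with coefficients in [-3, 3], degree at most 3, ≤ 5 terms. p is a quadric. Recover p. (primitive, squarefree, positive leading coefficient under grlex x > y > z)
(a) Degree: a paraboloid; a quadric, so deg p = 2.
(b) Symmetries: rotational symmetry about the z-axis ⇒ p depends on x, y only through x² + y².
(c) Checking where it meets the axes: a circular section at z = -2 has radius between 1 and 2; one y-axis crossing is at y = 0; one z-axis crossing is at z = 0.
(d) Solving for integer coefficients yields p as stated.

3*x^2 + 3*y^2 + 2*z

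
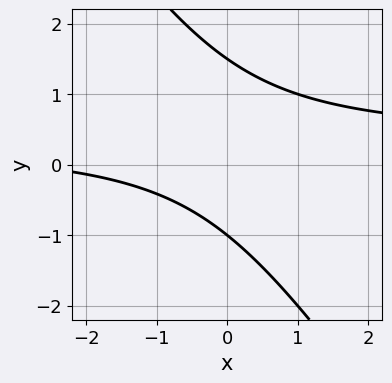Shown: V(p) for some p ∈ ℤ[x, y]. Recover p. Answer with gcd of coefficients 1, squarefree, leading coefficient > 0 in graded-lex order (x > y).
3*x*y + 2*y^2 - x - y - 3

First, degree: the shape is more complex than any degree-1 curve, so deg p = 2.
Then, observable constraints: one y-axis crossing is at y = -1; it misses every integer gridline on the x-axis.
Finally, these observations pin down the coefficients.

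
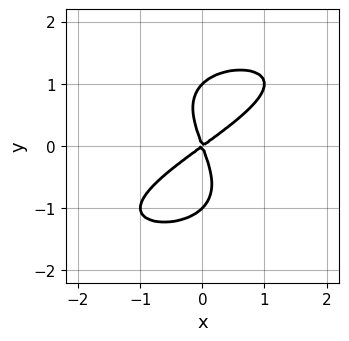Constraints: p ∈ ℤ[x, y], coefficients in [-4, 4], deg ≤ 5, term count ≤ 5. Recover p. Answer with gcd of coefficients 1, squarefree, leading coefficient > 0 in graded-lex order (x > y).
y^4 + 2*x^2 - 2*x*y - y^2

(a) Degree: the shape is more complex than any degree-3 curve, so deg p = 4.
(b) From the visible intercepts: among the integer gridlines, it crosses the y-axis at y ∈ {-1, 0, 1}; it crosses the x-axis at the gridline x = 0.
(c) Assembling these constraints gives the stated polynomial.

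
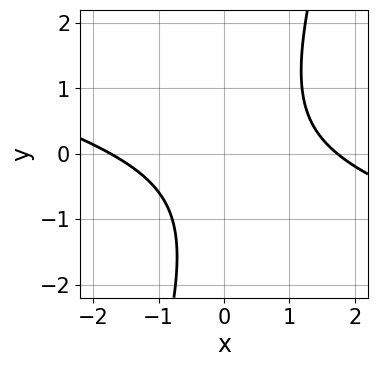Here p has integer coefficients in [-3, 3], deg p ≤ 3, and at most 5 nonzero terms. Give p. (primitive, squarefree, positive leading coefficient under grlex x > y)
First, deg p = 2.
Then, against the integer gridlines: the curve avoids every integer y-axis point in the box.
Finally, fitting integer coefficients to these (and the overall shape) gives p.

x^2 + 3*x*y - y^2 - y - 3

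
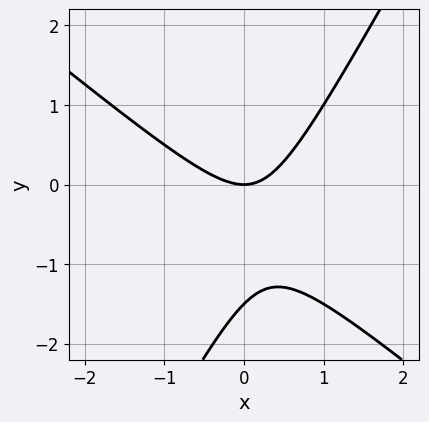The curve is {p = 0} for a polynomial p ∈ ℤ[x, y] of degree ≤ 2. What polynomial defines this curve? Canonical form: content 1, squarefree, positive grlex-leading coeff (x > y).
1. The degree is 2 — no degree-1 curve has this shape.
2. Checking where it meets the axes: it crosses the x-axis at the gridline x = 0; one y-axis crossing is at y = 0.
3. The integer polynomial consistent with all of this is the stated p.

3*x^2 + 2*x*y - 2*y^2 - 3*y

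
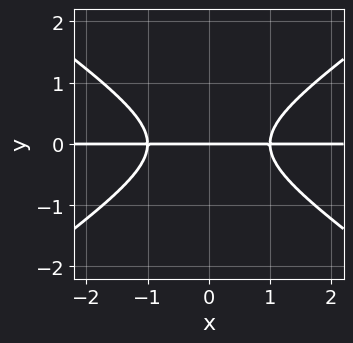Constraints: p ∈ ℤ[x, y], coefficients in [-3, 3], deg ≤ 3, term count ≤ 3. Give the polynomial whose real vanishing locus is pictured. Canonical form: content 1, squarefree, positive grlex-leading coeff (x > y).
1. deg p = 3. A generic line meets the curve in up to 3 points.
2. Symmetries: the x ↦ −x reflection is a symmetry, so x appears only in even powers.
3. Checking where it meets the axes: the visible x-axis segment lies entirely on the curve; it crosses the y-axis at the gridline y = 0.
4. These observations pin down the coefficients.

x^2*y - 2*y^3 - y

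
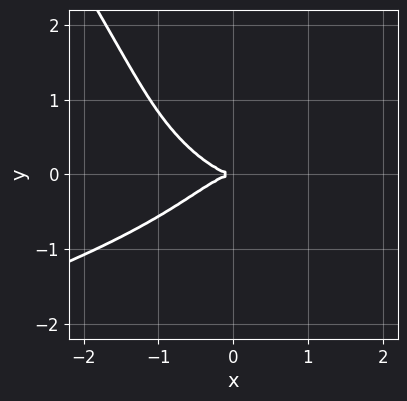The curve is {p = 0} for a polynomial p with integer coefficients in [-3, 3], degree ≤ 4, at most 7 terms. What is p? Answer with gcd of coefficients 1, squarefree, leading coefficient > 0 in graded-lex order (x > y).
First, deg p = 4. No degree-3 curve has this shape.
Next, checking where it meets the axes: one x-axis crossing is at x = 0; one y-axis crossing is at y = 0.
Finally, matching integer coefficients to the picture gives p.

3*x*y^3 + 2*y^4 + 2*x^3 - x*y^2 + 3*y^2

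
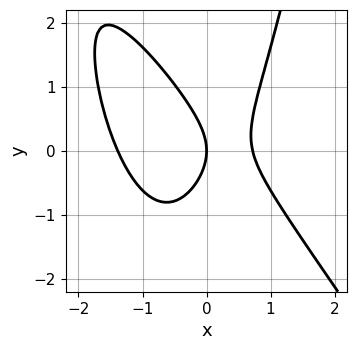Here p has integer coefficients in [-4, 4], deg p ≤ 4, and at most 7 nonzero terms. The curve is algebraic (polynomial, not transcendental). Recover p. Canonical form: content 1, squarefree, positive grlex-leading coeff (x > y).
3*x^3 + 2*x^2*y + 2*x^2 - 2*y^2 - 3*x

(a) Degree: a generic line meets the curve in up to 3 points, so deg p = 3.
(b) From the visible intercepts: one y-axis crossing is at y = 0; it meets the x-axis at x = 0 (among the integer gridlines).
(c) Assembling these constraints gives the stated polynomial.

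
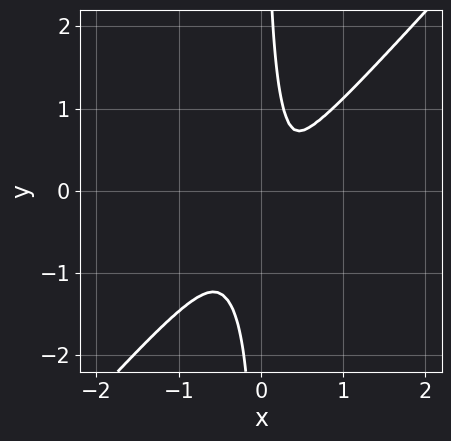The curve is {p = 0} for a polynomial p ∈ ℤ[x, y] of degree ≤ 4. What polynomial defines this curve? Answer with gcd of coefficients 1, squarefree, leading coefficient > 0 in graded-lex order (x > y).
deg p = 4.
Solving for integer coefficients yields p as stated.

3*x^4 + x^2*y^2 - 3*x*y^3 - x*y^2 + y^2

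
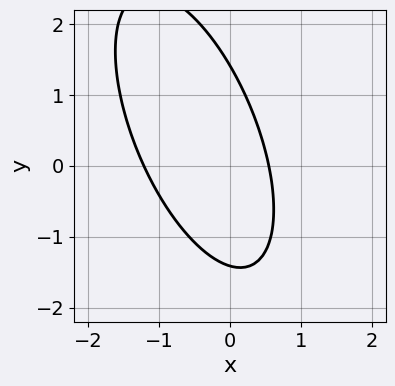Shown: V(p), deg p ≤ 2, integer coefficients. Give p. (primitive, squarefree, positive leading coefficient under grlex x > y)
3*x^2 + 2*x*y + y^2 + 2*x - 2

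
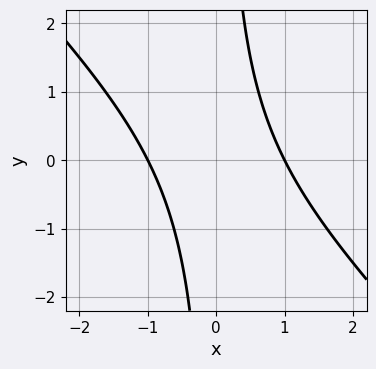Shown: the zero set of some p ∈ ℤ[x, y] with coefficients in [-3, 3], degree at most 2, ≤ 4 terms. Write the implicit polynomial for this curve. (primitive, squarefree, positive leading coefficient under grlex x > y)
x^2 + x*y - 1

First, the degree is 2 — a generic line meets the curve in up to 2 points.
Then, from the visible intercepts: no y-intercept at any integer in the box; the x-axis gridline crossings are at x ∈ {-1, 1}.
Finally, fitting integer coefficients to these (and the overall shape) gives p.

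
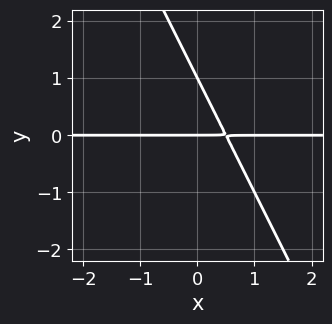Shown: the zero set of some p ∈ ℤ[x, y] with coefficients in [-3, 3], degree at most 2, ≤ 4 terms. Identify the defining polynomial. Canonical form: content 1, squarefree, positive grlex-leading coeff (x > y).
2*x*y + y^2 - y

deg p = 2.
Checking where it meets the axes: every point of the x-axis in the box is on the curve; the y-axis gridline crossings are at y ∈ {0, 1}.
Solving for integer coefficients yields p as stated.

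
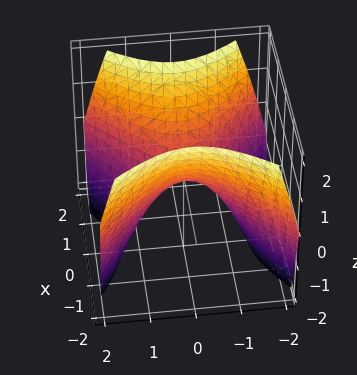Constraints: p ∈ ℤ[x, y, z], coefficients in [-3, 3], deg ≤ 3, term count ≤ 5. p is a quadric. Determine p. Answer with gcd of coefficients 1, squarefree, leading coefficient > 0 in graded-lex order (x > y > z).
x^2 - y^2 - z

Degree: a hyperbolic paraboloid; a quadric, so deg p = 2.
Symmetries: mirror symmetry x ↦ −x ⇒ only even powers of x; the y ↦ −y reflection is a symmetry, so y appears only in even powers.
Observable constraints: it crosses the y-axis at the gridline y = 0; it crosses the x-axis at the gridline x = 0; one z-axis crossing is at z = 0.
Putting this together gives p.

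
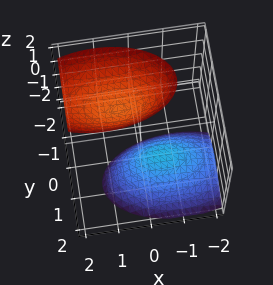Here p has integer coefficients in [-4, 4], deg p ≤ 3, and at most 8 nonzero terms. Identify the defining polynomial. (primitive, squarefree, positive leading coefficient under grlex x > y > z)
x^2 - x*z + 3*y^2 + 2*y*z - z^2 + 2

First, there are 2 components.
Next, the degree is 2 — no degree-1 surface has this shape.
Next, from the axis intercepts and sections: the surface avoids every integer x-axis point in the box; no y-intercept at any integer in the box.
Finally, assembling these constraints gives the stated polynomial.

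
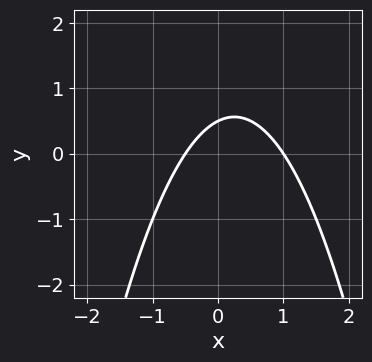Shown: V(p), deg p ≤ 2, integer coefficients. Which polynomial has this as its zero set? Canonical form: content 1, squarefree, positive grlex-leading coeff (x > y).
First, degree: no degree-1 curve has this shape, so deg p = 2.
Then, against the integer gridlines: one x-axis crossing is at x = 1.
Finally, fitting integer coefficients to these (and the overall shape) gives p.

2*x^2 - x + 2*y - 1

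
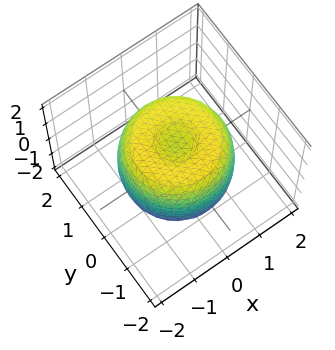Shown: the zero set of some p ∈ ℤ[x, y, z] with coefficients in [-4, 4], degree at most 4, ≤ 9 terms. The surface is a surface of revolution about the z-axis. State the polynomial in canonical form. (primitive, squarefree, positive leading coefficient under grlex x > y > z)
2*x^4 + 4*x^2*y^2 + 2*y^4 - 3*x^2 - 3*y^2 + 2*z^2 - 2

First, deg p = 4. A generic line meets the surface in up to 4 points.
Next, by symmetry, the z-axis is an axis of rotation, so x and y enter only as x² + y².
Next, observable constraints: the z-axis gridline crossings are at z ∈ {-1, 1}; a circular section at z = 0 has radius between 1 and 2.
Finally, putting this together gives p.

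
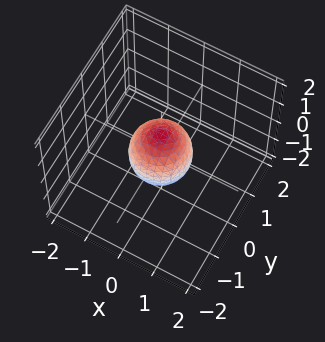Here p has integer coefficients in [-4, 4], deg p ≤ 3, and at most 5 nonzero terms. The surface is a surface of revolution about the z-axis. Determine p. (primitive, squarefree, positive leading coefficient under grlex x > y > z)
3*x^2 + 3*y^2 + 2*z^2 - 2

Degree: the shape is more complex than any degree-1 surface, so deg p = 2.
By symmetry, the z-axis is an axis of rotation, so x and y enter only as x² + y².
Checking where it meets the axes: the z-axis gridline crossings are at z ∈ {-1, 1}; a circular section at z = 0 has radius between 0 and 1.
Matching integer coefficients to the picture gives p.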